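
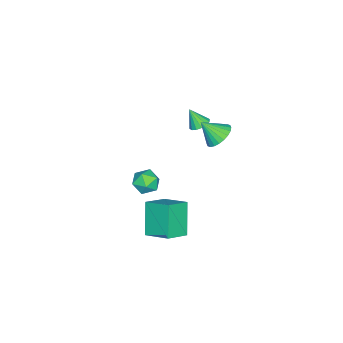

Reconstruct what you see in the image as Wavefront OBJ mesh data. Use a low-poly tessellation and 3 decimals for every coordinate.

v -1.345 -0.608 0.108
v -0.737 -0.066 0.466
v -1.095 -1.552 1.112
v -1.024 0.035 0.633
v -1.36 0.038 0.719
v -1.694 -0.057 0.713
v -1.975 -0.236 0.615
v -2.16 -0.472 0.439
v -2.221 -0.729 0.213
v -2.148 -0.967 -0.029
v -1.953 -1.151 -0.25
v -1.666 -1.252 -0.417
v -1.33 -1.255 -0.503
v -0.996 -1.16 -0.497
v -0.715 -0.981 -0.399
v -0.53 -0.745 -0.223
v -0.469 -0.488 0.003
v -0.542 -0.25 0.245
v 3.411 -1.652 -4.397
v 2.325 -2.118 -2.734
v 3.715 -0.213 -3.795
v 2.629 -0.679 -2.132
v 4.631 -2.181 -3.748
v 3.545 -2.647 -2.085
v 4.935 -0.742 -3.146
v 3.849 -1.208 -1.483
v -3.314 -2.566 -1.279
v -2.826 -2.219 -1.083
v -3.306 -3.174 -0.221
v -3.091 -2.054 -0.986
v -3.415 -2.027 -0.968
v -3.713 -2.144 -1.033
v -3.903 -2.374 -1.164
v -3.936 -2.655 -1.325
v -3.802 -2.913 -1.474
v -3.538 -3.077 -1.571
v -3.213 -3.104 -1.589
v -2.916 -2.987 -1.525
v -2.725 -2.757 -1.394
v -2.692 -2.476 -1.232
v 0.856 -3.219 -2.655
v 1.618 -3.511 -2.897
v 0.242 -4.169 -3.443
v 1.004 -4.461 -3.685
v 0.74 -4.573 -2.883
v 1.119 -3.987 -2.396
v 0.741 -3.693 -3.944
v 1.12 -3.107 -3.457
v 1.547 -3.805 -3.693
v 1.547 -4.348 -3.038
v 0.313 -3.332 -3.302
v 0.313 -3.875 -2.647
f 2 1 4
f 2 4 3
f 4 1 5
f 4 5 3
f 5 1 6
f 5 6 3
f 6 1 7
f 6 7 3
f 7 1 8
f 7 8 3
f 8 1 9
f 8 9 3
f 9 1 10
f 9 10 3
f 10 1 11
f 10 11 3
f 11 1 12
f 11 12 3
f 12 1 13
f 12 13 3
f 13 1 14
f 13 14 3
f 14 1 15
f 14 15 3
f 15 1 16
f 15 16 3
f 16 1 17
f 16 17 3
f 17 1 18
f 17 18 3
f 18 1 2
f 18 2 3
f 20 22 19
f 23 20 19
f 19 22 21
f 21 23 19
f 20 26 22
f 24 20 23
f 24 26 20
f 22 26 21
f 25 23 21
f 21 26 25
f 25 24 23
f 26 24 25
f 28 27 30
f 28 30 29
f 30 27 31
f 30 31 29
f 31 27 32
f 31 32 29
f 32 27 33
f 32 33 29
f 33 27 34
f 33 34 29
f 34 27 35
f 34 35 29
f 35 27 36
f 35 36 29
f 36 27 37
f 36 37 29
f 37 27 38
f 37 38 29
f 38 27 39
f 38 39 29
f 39 27 40
f 39 40 29
f 40 27 28
f 40 28 29
f 41 52 46
f 41 46 42
f 41 42 48
f 41 48 51
f 41 51 52
f 42 46 50
f 46 52 45
f 52 51 43
f 51 48 47
f 48 42 49
f 44 50 45
f 44 45 43
f 44 43 47
f 44 47 49
f 44 49 50
f 45 50 46
f 43 45 52
f 47 43 51
f 49 47 48
f 50 49 42



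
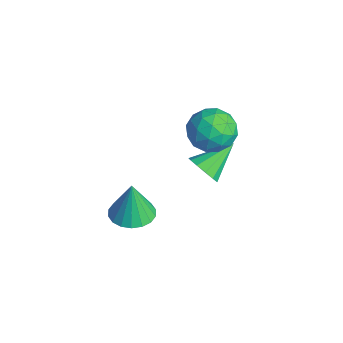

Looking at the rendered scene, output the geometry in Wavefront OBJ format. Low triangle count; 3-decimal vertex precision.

v -0.69 2.991 2.18
v -0.145 3.173 1.287
v -1.295 1.527 1.513
v -0.75 1.709 0.62
v -0.234 1.472 1.517
v 0.139 2.377 1.93
v -1.579 2.323 0.87
v -1.206 3.228 1.283
v -0.695 2.76 0.478
v 0.137 2.235 0.877
v -1.577 2.465 1.923
v -0.745 1.94 2.322
v -0.365 3.21 1.792
v -1.075 1.49 1.008
v -0.772 1.35 1.535
v -0.452 1.458 1.01
v -0.197 2.742 2.17
v 0.123 2.849 1.645
v 0.071 1.85 1.78
v -1.563 1.851 1.155
v -1.243 1.958 0.63
v -0.988 3.242 1.79
v -0.668 3.35 1.265
v -1.511 2.85 1.02
v -0.367 3.075 0.792
v -0.723 2.215 0.399
v -1.21 2.576 0.546
v -0.991 3.107 0.789
v 0.121 2.766 1.027
v -0.234 1.906 0.634
v 0.069 1.766 1.162
v 0.289 2.298 1.404
v -0.202 2.523 0.551
v -1.206 2.794 2.166
v -1.561 1.934 1.773
v -1.729 2.402 1.396
v -1.509 2.934 1.638
v -0.717 2.485 2.401
v -1.073 1.625 2.008
v -0.449 1.593 2.011
v -0.23 2.124 2.254
v -1.238 2.177 2.249
v 0.256 -1.397 -1.374
v 1.095 -1.772 -1.331
v 0.184 -1.363 0.314
v 1.175 -1.37 -1.336
v 1.072 -0.974 -1.348
v 0.808 -0.661 -1.365
v 0.435 -0.495 -1.385
v 0.026 -0.507 -1.402
v -0.337 -0.695 -1.413
v -0.583 -1.022 -1.417
v -0.663 -1.424 -1.413
v -0.561 -1.82 -1.4
v -0.297 -2.133 -1.383
v 0.077 -2.299 -1.364
v 0.486 -2.287 -1.346
v 0.849 -2.099 -1.335
v -2.139 2.668 -2.775
v -1.552 2.48 -2.25
v -2.461 4.152 -1.885
v -1.354 2.723 -2.582
v -1.405 2.948 -2.976
v -1.69 3.085 -3.306
v -2.117 3.089 -3.467
v -2.55 2.96 -3.409
v -2.854 2.738 -3.15
v -2.93 2.494 -2.772
v -2.755 2.306 -2.395
v -2.384 2.232 -2.139
v -1.936 2.298 -2.085
f 1 38 17
f 38 12 41
f 17 41 6
f 38 41 17
f 1 17 13
f 17 6 18
f 13 18 2
f 17 18 13
f 1 13 22
f 13 2 23
f 22 23 8
f 13 23 22
f 1 22 34
f 22 8 37
f 34 37 11
f 22 37 34
f 1 34 38
f 34 11 42
f 38 42 12
f 34 42 38
f 2 18 29
f 18 6 32
f 29 32 10
f 18 32 29
f 6 41 19
f 41 12 40
f 19 40 5
f 41 40 19
f 12 42 39
f 42 11 35
f 39 35 3
f 42 35 39
f 11 37 36
f 37 8 24
f 36 24 7
f 37 24 36
f 8 23 28
f 23 2 25
f 28 25 9
f 23 25 28
f 4 30 16
f 30 10 31
f 16 31 5
f 30 31 16
f 4 16 14
f 16 5 15
f 14 15 3
f 16 15 14
f 4 14 21
f 14 3 20
f 21 20 7
f 14 20 21
f 4 21 26
f 21 7 27
f 26 27 9
f 21 27 26
f 4 26 30
f 26 9 33
f 30 33 10
f 26 33 30
f 5 31 19
f 31 10 32
f 19 32 6
f 31 32 19
f 3 15 39
f 15 5 40
f 39 40 12
f 15 40 39
f 7 20 36
f 20 3 35
f 36 35 11
f 20 35 36
f 9 27 28
f 27 7 24
f 28 24 8
f 27 24 28
f 10 33 29
f 33 9 25
f 29 25 2
f 33 25 29
f 44 43 46
f 44 46 45
f 46 43 47
f 46 47 45
f 47 43 48
f 47 48 45
f 48 43 49
f 48 49 45
f 49 43 50
f 49 50 45
f 50 43 51
f 50 51 45
f 51 43 52
f 51 52 45
f 52 43 53
f 52 53 45
f 53 43 54
f 53 54 45
f 54 43 55
f 54 55 45
f 55 43 56
f 55 56 45
f 56 43 57
f 56 57 45
f 57 43 58
f 57 58 45
f 58 43 44
f 58 44 45
f 60 59 62
f 60 62 61
f 62 59 63
f 62 63 61
f 63 59 64
f 63 64 61
f 64 59 65
f 64 65 61
f 65 59 66
f 65 66 61
f 66 59 67
f 66 67 61
f 67 59 68
f 67 68 61
f 68 59 69
f 68 69 61
f 69 59 70
f 69 70 61
f 70 59 71
f 70 71 61
f 71 59 60
f 71 60 61



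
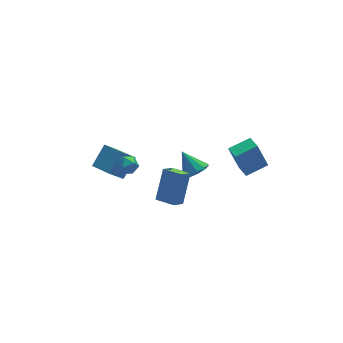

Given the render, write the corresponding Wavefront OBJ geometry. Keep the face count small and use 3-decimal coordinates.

v -4.065 -1.477 3.138
v -3.534 -1.047 3.171
v -3.386 -2.293 2.829
v -2.855 -1.863 2.862
v -3.173 -2.059 3.435
v -3.593 -1.555 3.626
v -3.327 -1.785 2.374
v -3.747 -1.281 2.565
v -3.078 -1.238 2.699
v -2.983 -1.407 3.355
v -3.937 -1.933 2.645
v -3.842 -2.102 3.301
v 1.386 0.705 -1.518
v 1.76 0.185 -0.959
v 0.894 1.595 -0.362
v 2.108 0.555 -1.095
v 2.18 0.982 -1.393
v 1.949 1.303 -1.738
v 1.503 1.396 -2
v 1.012 1.225 -2.077
v 0.665 0.855 -1.941
v 0.592 0.428 -1.644
v 0.823 0.107 -1.298
v 1.27 0.015 -1.036
v -1.448 -0.494 -1.962
v -0.678 0.365 -0.267
v -0.773 -0.117 -2.46
v -0.002 0.742 -0.765
v -0.758 -1.482 -1.775
v 0.013 -0.623 -0.08
v -0.082 -1.105 -2.273
v 0.688 -0.246 -0.578
v -4.306 -1.244 2.14
v -3.379 -0.615 3.108
v -4.803 0.158 1.705
v -3.876 0.787 2.672
v -3.524 -1.207 1.368
v -2.597 -0.578 2.335
v -4.021 0.195 0.932
v -3.094 0.824 1.9
v 2.986 -2.59 0.579
v 2.447 -2.314 2.21
v 2.98 -1.605 0.41
v 2.442 -1.328 2.042
v 4.298 -2.512 0.998
v 3.76 -2.235 2.63
v 4.293 -1.526 0.83
v 3.754 -1.25 2.461
f 1 12 6
f 1 6 2
f 1 2 8
f 1 8 11
f 1 11 12
f 2 6 10
f 6 12 5
f 12 11 3
f 11 8 7
f 8 2 9
f 4 10 5
f 4 5 3
f 4 3 7
f 4 7 9
f 4 9 10
f 5 10 6
f 3 5 12
f 7 3 11
f 9 7 8
f 10 9 2
f 14 13 16
f 14 16 15
f 16 13 17
f 16 17 15
f 17 13 18
f 17 18 15
f 18 13 19
f 18 19 15
f 19 13 20
f 19 20 15
f 20 13 21
f 20 21 15
f 21 13 22
f 21 22 15
f 22 13 23
f 22 23 15
f 23 13 24
f 23 24 15
f 24 13 14
f 24 14 15
f 26 28 25
f 29 26 25
f 25 28 27
f 27 29 25
f 26 32 28
f 30 26 29
f 30 32 26
f 28 32 27
f 31 29 27
f 27 32 31
f 31 30 29
f 32 30 31
f 34 36 33
f 37 34 33
f 33 36 35
f 35 37 33
f 34 40 36
f 38 34 37
f 38 40 34
f 36 40 35
f 39 37 35
f 35 40 39
f 39 38 37
f 40 38 39
f 42 44 41
f 45 42 41
f 41 44 43
f 43 45 41
f 42 48 44
f 46 42 45
f 46 48 42
f 44 48 43
f 47 45 43
f 43 48 47
f 47 46 45
f 48 46 47



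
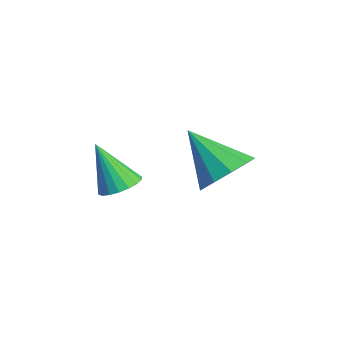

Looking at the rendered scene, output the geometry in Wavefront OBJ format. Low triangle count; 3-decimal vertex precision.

v -3.207 -0.091 2.4
v -2.664 -0.593 2.431
v -3.833 -0.669 4.02
v -2.529 -0.33 2.577
v -2.529 -0.019 2.687
v -2.663 0.277 2.741
v -2.905 0.5 2.727
v -3.207 0.606 2.649
v -3.509 0.574 2.521
v -3.751 0.41 2.369
v -3.885 0.147 2.223
v -3.886 -0.163 2.113
v -3.751 -0.459 2.059
v -3.51 -0.682 2.073
v -3.208 -0.788 2.151
v -2.906 -0.756 2.279
v -3.215 3.419 2.154
v -2.462 2.694 2.424
v -4.545 2.561 3.566
v -2.386 3.227 2.819
v -2.627 3.833 2.96
v -3.093 4.281 2.794
v -3.605 4.4 2.383
v -3.969 4.144 1.885
v -4.045 3.611 1.49
v -3.804 3.005 1.349
v -3.338 2.557 1.515
v -2.825 2.438 1.926
f 2 1 4
f 2 4 3
f 4 1 5
f 4 5 3
f 5 1 6
f 5 6 3
f 6 1 7
f 6 7 3
f 7 1 8
f 7 8 3
f 8 1 9
f 8 9 3
f 9 1 10
f 9 10 3
f 10 1 11
f 10 11 3
f 11 1 12
f 11 12 3
f 12 1 13
f 12 13 3
f 13 1 14
f 13 14 3
f 14 1 15
f 14 15 3
f 15 1 16
f 15 16 3
f 16 1 2
f 16 2 3
f 18 17 20
f 18 20 19
f 20 17 21
f 20 21 19
f 21 17 22
f 21 22 19
f 22 17 23
f 22 23 19
f 23 17 24
f 23 24 19
f 24 17 25
f 24 25 19
f 25 17 26
f 25 26 19
f 26 17 27
f 26 27 19
f 27 17 28
f 27 28 19
f 28 17 18
f 28 18 19



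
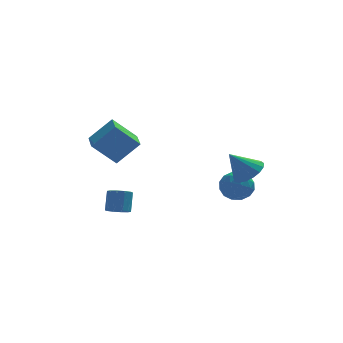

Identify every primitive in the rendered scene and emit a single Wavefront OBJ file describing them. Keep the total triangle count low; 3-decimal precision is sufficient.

v 3.399 0.612 0.234
v 4.055 0.142 0.735
v 2.381 0.588 1.546
v 4.149 0.579 0.816
v 4.071 1.024 0.764
v 3.84 1.375 0.591
v 3.507 1.551 0.335
v 3.149 1.511 0.057
v 2.849 1.266 -0.18
v 2.675 0.871 -0.323
v 2.666 0.417 -0.338
v 2.826 0.007 -0.222
v 3.116 -0.264 -0.001
v 3.472 -0.334 0.274
v 3.811 -0.188 0.539
v 3.095 2.766 -2.34
v 3.81 2.855 -1.663
v 2.33 1.725 -1.397
v 3.045 1.814 -0.72
v 2.435 2.571 -0.896
v 2.908 3.214 -1.479
v 3.232 1.366 -1.581
v 3.705 2.009 -2.164
v 3.895 1.989 -1.194
v 3.402 2.734 -0.771
v 2.738 1.846 -2.289
v 2.245 2.591 -1.866
v 3.519 2.902 -2.085
v 2.621 1.678 -0.975
v 2.262 2.123 -1.079
v 2.683 2.175 -0.681
v 2.989 3.113 -1.976
v 3.409 3.165 -1.579
v 2.602 2.999 -1.128
v 2.731 1.415 -1.481
v 3.151 1.467 -1.084
v 3.457 2.405 -2.379
v 3.878 2.457 -1.981
v 3.538 1.581 -1.932
v 3.989 2.445 -1.411
v 3.54 1.833 -0.856
v 3.65 1.57 -1.362
v 3.928 1.948 -1.705
v 3.7 2.883 -1.162
v 3.251 2.271 -0.608
v 2.892 2.716 -0.711
v 3.17 3.094 -1.054
v 3.75 2.374 -0.887
v 2.889 2.309 -2.452
v 2.44 1.697 -1.898
v 2.97 1.486 -2.006
v 3.248 1.864 -2.349
v 2.6 2.747 -2.204
v 2.151 2.135 -1.649
v 2.212 2.632 -1.355
v 2.49 3.01 -1.698
v 2.39 2.206 -2.173
v -3.183 0.673 -2.186
v -2.661 0.31 -2.05
v -2.495 0.945 -0.998
v -3.017 1.307 -1.134
v -2.539 0.629 -2.262
v -2.373 1.264 -1.209
v -2.663 0.965 -2.444
v -2.497 1.599 -1.392
v -2.986 1.189 -2.529
v -2.819 1.823 -1.476
v -3.384 1.216 -2.482
v -3.217 1.85 -1.43
v -3.705 1.035 -2.322
v -3.539 1.67 -1.27
v -3.827 0.716 -2.111
v -3.661 1.351 -1.058
v -3.703 0.381 -1.928
v -3.537 1.015 -0.876
v -3.381 0.157 -1.844
v -3.214 0.791 -0.791
v -2.983 0.13 -1.89
v -2.816 0.764 -0.838
v -4.322 2.698 1.541
v -3.09 2.81 2.78
v -4.334 4.303 1.41
v -3.103 4.414 2.648
v -3.057 2.606 0.292
v -1.826 2.717 1.53
v -3.07 4.21 0.16
v -1.838 4.322 1.399
f 2 1 4
f 2 4 3
f 4 1 5
f 4 5 3
f 5 1 6
f 5 6 3
f 6 1 7
f 6 7 3
f 7 1 8
f 7 8 3
f 8 1 9
f 8 9 3
f 9 1 10
f 9 10 3
f 10 1 11
f 10 11 3
f 11 1 12
f 11 12 3
f 12 1 13
f 12 13 3
f 13 1 14
f 13 14 3
f 14 1 15
f 14 15 3
f 15 1 2
f 15 2 3
f 16 53 32
f 53 27 56
f 32 56 21
f 53 56 32
f 16 32 28
f 32 21 33
f 28 33 17
f 32 33 28
f 16 28 37
f 28 17 38
f 37 38 23
f 28 38 37
f 16 37 49
f 37 23 52
f 49 52 26
f 37 52 49
f 16 49 53
f 49 26 57
f 53 57 27
f 49 57 53
f 17 33 44
f 33 21 47
f 44 47 25
f 33 47 44
f 21 56 34
f 56 27 55
f 34 55 20
f 56 55 34
f 27 57 54
f 57 26 50
f 54 50 18
f 57 50 54
f 26 52 51
f 52 23 39
f 51 39 22
f 52 39 51
f 23 38 43
f 38 17 40
f 43 40 24
f 38 40 43
f 19 45 31
f 45 25 46
f 31 46 20
f 45 46 31
f 19 31 29
f 31 20 30
f 29 30 18
f 31 30 29
f 19 29 36
f 29 18 35
f 36 35 22
f 29 35 36
f 19 36 41
f 36 22 42
f 41 42 24
f 36 42 41
f 19 41 45
f 41 24 48
f 45 48 25
f 41 48 45
f 20 46 34
f 46 25 47
f 34 47 21
f 46 47 34
f 18 30 54
f 30 20 55
f 54 55 27
f 30 55 54
f 22 35 51
f 35 18 50
f 51 50 26
f 35 50 51
f 24 42 43
f 42 22 39
f 43 39 23
f 42 39 43
f 25 48 44
f 48 24 40
f 44 40 17
f 48 40 44
f 59 58 62
f 59 62 60
f 60 62 63
f 60 63 61
f 62 58 64
f 62 64 63
f 63 64 65
f 63 65 61
f 64 58 66
f 64 66 65
f 65 66 67
f 65 67 61
f 66 58 68
f 66 68 67
f 67 68 69
f 67 69 61
f 68 58 70
f 68 70 69
f 69 70 71
f 69 71 61
f 70 58 72
f 70 72 71
f 71 72 73
f 71 73 61
f 72 58 74
f 72 74 73
f 73 74 75
f 73 75 61
f 74 58 76
f 74 76 75
f 75 76 77
f 75 77 61
f 76 58 78
f 76 78 77
f 77 78 79
f 77 79 61
f 78 58 59
f 78 59 79
f 79 59 60
f 79 60 61
f 81 83 80
f 84 81 80
f 80 83 82
f 82 84 80
f 81 87 83
f 85 81 84
f 85 87 81
f 83 87 82
f 86 84 82
f 82 87 86
f 86 85 84
f 87 85 86



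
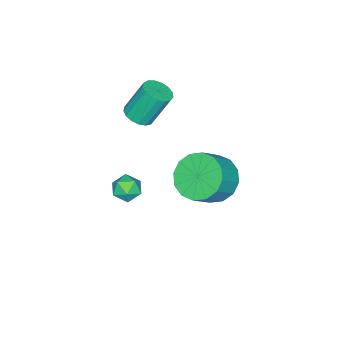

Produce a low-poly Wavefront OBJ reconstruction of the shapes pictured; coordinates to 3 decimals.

v 1.773 1.916 1.73
v 2.472 2.172 1.017
v 3.385 2.021 1.858
v 2.687 1.764 2.57
v 2.335 2.633 1.249
v 3.248 2.481 2.089
v 2.048 2.901 1.609
v 2.961 2.75 2.449
v 1.687 2.905 2.002
v 2.6 2.754 2.842
v 1.35 2.645 2.321
v 2.263 2.493 3.162
v 1.126 2.188 2.483
v 2.039 2.037 3.323
v 1.075 1.659 2.442
v 1.988 1.508 3.283
v 1.212 1.199 2.211
v 2.125 1.047 3.051
v 1.499 0.93 1.851
v 2.412 0.779 2.691
v 1.86 0.926 1.458
v 2.773 0.775 2.298
v 2.197 1.187 1.138
v 3.11 1.035 1.979
v 2.421 1.643 0.977
v 3.334 1.492 1.817
v 1.33 -1.645 -1.576
v 1.754 -1.989 -1.969
v 1.026 -2.571 -1.091
v 1.45 -2.915 -1.484
v 1.691 -2.502 -1.01
v 1.878 -1.93 -1.31
v 0.902 -2.63 -1.75
v 1.089 -2.058 -2.05
v 1.489 -2.599 -2.076
v 1.977 -2.519 -1.619
v 0.803 -2.041 -1.441
v 1.291 -1.961 -0.984
v -0.293 -2.823 1.488
v 0.078 -3.275 1.794
v -0.375 -2.669 3.238
v -0.747 -2.217 2.932
v 0.274 -3.03 1.753
v -0.179 -2.425 3.197
v 0.34 -2.739 1.652
v -0.113 -2.133 3.096
v 0.261 -2.466 1.513
v -0.192 -1.861 2.957
v 0.055 -2.275 1.368
v -0.398 -1.67 2.812
v -0.231 -2.21 1.251
v -0.684 -1.605 2.695
v -0.531 -2.285 1.188
v -0.984 -1.68 2.632
v -0.777 -2.483 1.194
v -1.23 -1.878 2.638
v -0.912 -2.759 1.267
v -1.365 -2.154 2.711
v -0.906 -3.05 1.391
v -1.359 -2.444 2.835
v -0.759 -3.288 1.537
v -1.212 -2.683 2.981
v -0.505 -3.42 1.672
v -0.959 -2.815 3.116
v -0.204 -3.415 1.765
v -0.657 -2.81 3.209
f 2 1 5
f 2 5 3
f 3 5 6
f 3 6 4
f 5 1 7
f 5 7 6
f 6 7 8
f 6 8 4
f 7 1 9
f 7 9 8
f 8 9 10
f 8 10 4
f 9 1 11
f 9 11 10
f 10 11 12
f 10 12 4
f 11 1 13
f 11 13 12
f 12 13 14
f 12 14 4
f 13 1 15
f 13 15 14
f 14 15 16
f 14 16 4
f 15 1 17
f 15 17 16
f 16 17 18
f 16 18 4
f 17 1 19
f 17 19 18
f 18 19 20
f 18 20 4
f 19 1 21
f 19 21 20
f 20 21 22
f 20 22 4
f 21 1 23
f 21 23 22
f 22 23 24
f 22 24 4
f 23 1 25
f 23 25 24
f 24 25 26
f 24 26 4
f 25 1 2
f 25 2 26
f 26 2 3
f 26 3 4
f 27 38 32
f 27 32 28
f 27 28 34
f 27 34 37
f 27 37 38
f 28 32 36
f 32 38 31
f 38 37 29
f 37 34 33
f 34 28 35
f 30 36 31
f 30 31 29
f 30 29 33
f 30 33 35
f 30 35 36
f 31 36 32
f 29 31 38
f 33 29 37
f 35 33 34
f 36 35 28
f 40 39 43
f 40 43 41
f 41 43 44
f 41 44 42
f 43 39 45
f 43 45 44
f 44 45 46
f 44 46 42
f 45 39 47
f 45 47 46
f 46 47 48
f 46 48 42
f 47 39 49
f 47 49 48
f 48 49 50
f 48 50 42
f 49 39 51
f 49 51 50
f 50 51 52
f 50 52 42
f 51 39 53
f 51 53 52
f 52 53 54
f 52 54 42
f 53 39 55
f 53 55 54
f 54 55 56
f 54 56 42
f 55 39 57
f 55 57 56
f 56 57 58
f 56 58 42
f 57 39 59
f 57 59 58
f 58 59 60
f 58 60 42
f 59 39 61
f 59 61 60
f 60 61 62
f 60 62 42
f 61 39 63
f 61 63 62
f 62 63 64
f 62 64 42
f 63 39 65
f 63 65 64
f 64 65 66
f 64 66 42
f 65 39 40
f 65 40 66
f 66 40 41
f 66 41 42



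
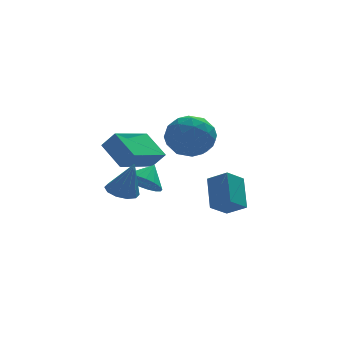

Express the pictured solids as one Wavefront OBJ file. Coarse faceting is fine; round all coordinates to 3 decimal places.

v -1.373 -0.867 -1.968
v -0.725 -0.982 -2.178
v -0.947 -1.193 -0.472
v -0.76 -0.569 -2.078
v -1.029 -0.269 -1.936
v -1.429 -0.198 -1.807
v -1.808 -0.382 -1.739
v -2.02 -0.752 -1.759
v -1.985 -1.165 -1.859
v -1.717 -1.464 -2.001
v -1.317 -1.535 -2.13
v -0.938 -1.351 -2.198
v 0.933 -0.003 -0.317
v 1.875 0.351 0.053
v 0.885 -1.191 0.947
v 1.827 -0.837 1.317
v 0.951 -0.224 1.404
v 0.981 0.511 0.623
v 1.779 -1.351 0.377
v 1.809 -0.616 -0.404
v 2.398 -0.481 0.482
v 1.887 0.215 1.117
v 0.873 -1.055 -0.117
v 0.362 -0.359 0.518
v 1.409 0.278 -0.243
v 1.351 -1.118 1.243
v 0.837 -0.758 1.294
v 1.391 -0.55 1.512
v 0.883 0.372 0.092
v 1.437 0.58 0.31
v 0.894 0.242 1.104
v 1.323 -1.42 0.69
v 1.877 -1.212 0.908
v 1.369 -0.29 -0.512
v 1.923 -0.082 -0.294
v 1.866 -1.082 -0.104
v 2.27 -0.003 0.226
v 2.241 -0.701 0.969
v 2.213 -1.003 0.417
v 2.23 -0.571 -0.042
v 1.969 0.407 0.6
v 1.94 -0.292 1.343
v 1.426 0.069 1.394
v 1.443 0.5 0.935
v 2.276 -0.083 0.852
v 0.82 -0.548 -0.343
v 0.791 -1.247 0.4
v 1.317 -1.34 0.065
v 1.334 -0.909 -0.394
v 0.519 -0.139 0.031
v 0.49 -0.837 0.774
v 0.53 -0.269 1.042
v 0.547 0.163 0.583
v 0.484 -0.757 0.148
v 2.817 2.176 -4.48
v 3.498 1.582 -3.964
v 2.994 3.37 -3.341
v 3.675 2.777 -2.825
v 3.625 2.603 -5.055
v 4.306 2.01 -4.539
v 3.802 3.798 -3.916
v 4.483 3.204 -3.4
v -0.367 0.131 -2.022
v 0.172 -0.513 -2.024
v 0.207 0.609 -1.298
v 0.312 -0.286 -2.286
v 0.318 0.023 -2.495
v 0.188 0.354 -2.611
v -0.052 0.641 -2.61
v -0.354 0.827 -2.492
v -0.659 0.875 -2.281
v -0.906 0.775 -2.019
v -1.047 0.548 -1.757
v -1.053 0.238 -1.548
v -0.923 -0.092 -1.432
v -0.683 -0.379 -1.433
v -0.38 -0.565 -1.551
v -0.075 -0.613 -1.762
v -0.877 1.956 -1.814
v -1.421 3.02 -0.974
v 0.668 3.183 -2.369
v 0.125 4.247 -1.529
v -0.385 1.653 -1.111
v -0.928 2.717 -0.271
v 1.161 2.88 -1.666
v 0.617 3.944 -0.826
f 2 1 4
f 2 4 3
f 4 1 5
f 4 5 3
f 5 1 6
f 5 6 3
f 6 1 7
f 6 7 3
f 7 1 8
f 7 8 3
f 8 1 9
f 8 9 3
f 9 1 10
f 9 10 3
f 10 1 11
f 10 11 3
f 11 1 12
f 11 12 3
f 12 1 2
f 12 2 3
f 13 50 29
f 50 24 53
f 29 53 18
f 50 53 29
f 13 29 25
f 29 18 30
f 25 30 14
f 29 30 25
f 13 25 34
f 25 14 35
f 34 35 20
f 25 35 34
f 13 34 46
f 34 20 49
f 46 49 23
f 34 49 46
f 13 46 50
f 46 23 54
f 50 54 24
f 46 54 50
f 14 30 41
f 30 18 44
f 41 44 22
f 30 44 41
f 18 53 31
f 53 24 52
f 31 52 17
f 53 52 31
f 24 54 51
f 54 23 47
f 51 47 15
f 54 47 51
f 23 49 48
f 49 20 36
f 48 36 19
f 49 36 48
f 20 35 40
f 35 14 37
f 40 37 21
f 35 37 40
f 16 42 28
f 42 22 43
f 28 43 17
f 42 43 28
f 16 28 26
f 28 17 27
f 26 27 15
f 28 27 26
f 16 26 33
f 26 15 32
f 33 32 19
f 26 32 33
f 16 33 38
f 33 19 39
f 38 39 21
f 33 39 38
f 16 38 42
f 38 21 45
f 42 45 22
f 38 45 42
f 17 43 31
f 43 22 44
f 31 44 18
f 43 44 31
f 15 27 51
f 27 17 52
f 51 52 24
f 27 52 51
f 19 32 48
f 32 15 47
f 48 47 23
f 32 47 48
f 21 39 40
f 39 19 36
f 40 36 20
f 39 36 40
f 22 45 41
f 45 21 37
f 41 37 14
f 45 37 41
f 56 58 55
f 59 56 55
f 55 58 57
f 57 59 55
f 56 62 58
f 60 56 59
f 60 62 56
f 58 62 57
f 61 59 57
f 57 62 61
f 61 60 59
f 62 60 61
f 64 63 66
f 64 66 65
f 66 63 67
f 66 67 65
f 67 63 68
f 67 68 65
f 68 63 69
f 68 69 65
f 69 63 70
f 69 70 65
f 70 63 71
f 70 71 65
f 71 63 72
f 71 72 65
f 72 63 73
f 72 73 65
f 73 63 74
f 73 74 65
f 74 63 75
f 74 75 65
f 75 63 76
f 75 76 65
f 76 63 77
f 76 77 65
f 77 63 78
f 77 78 65
f 78 63 64
f 78 64 65
f 80 82 79
f 83 80 79
f 79 82 81
f 81 83 79
f 80 86 82
f 84 80 83
f 84 86 80
f 82 86 81
f 85 83 81
f 81 86 85
f 85 84 83
f 86 84 85



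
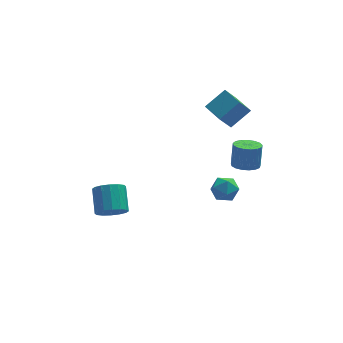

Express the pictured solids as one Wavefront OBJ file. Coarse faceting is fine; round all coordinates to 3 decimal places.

v 3.789 -2.216 2.373
v 4.593 -1.914 2.186
v 4.776 -1.461 3.699
v 3.971 -1.764 3.887
v 4.342 -1.582 2.117
v 4.525 -1.13 3.63
v 3.965 -1.396 2.107
v 4.147 -0.944 3.62
v 3.546 -1.398 2.158
v 3.729 -0.946 3.671
v 3.184 -1.588 2.258
v 3.367 -1.135 3.771
v 2.96 -1.921 2.385
v 3.142 -1.468 3.898
v 2.926 -2.322 2.509
v 3.108 -1.869 4.022
v 3.089 -2.699 2.602
v 3.272 -2.246 4.115
v 3.413 -2.965 2.643
v 3.596 -2.512 4.156
v 3.823 -3.06 2.622
v 4.005 -2.607 4.135
v 4.225 -2.961 2.544
v 4.408 -2.509 4.057
v 4.527 -2.692 2.427
v 4.71 -2.24 3.94
v 4.66 -2.314 2.297
v 4.843 -1.861 3.811
v -3.921 0.454 -3.44
v -3.421 -0.092 -2.709
v -3.379 1.42 -1.609
v -3.879 1.966 -2.34
v -3.032 0.12 -3.015
v -2.99 1.632 -1.916
v -2.882 0.422 -3.435
v -2.839 1.933 -2.336
v -3.01 0.732 -3.857
v -2.967 2.243 -2.757
v -3.382 0.967 -4.166
v -3.339 2.479 -3.066
v -3.899 1.065 -4.281
v -3.856 2.577 -3.181
v -4.421 1 -4.171
v -4.379 2.512 -3.071
v -4.81 0.788 -3.864
v -4.768 2.3 -2.765
v -4.961 0.487 -3.444
v -4.918 1.998 -2.345
v -4.833 0.177 -3.023
v -4.79 1.688 -1.923
v -4.461 -0.059 -2.714
v -4.418 1.453 -1.614
v -3.944 -0.157 -2.599
v -3.901 1.355 -1.499
v 2.777 1.34 -1.744
v 3.759 1.249 -1.897
v 2.501 0.151 -2.803
v 3.483 0.06 -2.956
v 3.087 -0.21 -2.08
v 3.258 0.525 -1.425
v 3.002 0.875 -3.275
v 3.173 1.61 -2.62
v 3.899 0.961 -2.843
v 3.951 0.291 -2.105
v 2.309 1.109 -2.595
v 2.361 0.439 -1.857
v 3.105 2.666 2.761
v 4.433 3.159 3.806
v 2.448 4.117 2.913
v 3.776 4.61 3.957
v 3.924 3.17 1.483
v 5.252 3.663 2.527
v 3.267 4.621 1.634
v 4.595 5.114 2.679
f 2 1 5
f 2 5 3
f 3 5 6
f 3 6 4
f 5 1 7
f 5 7 6
f 6 7 8
f 6 8 4
f 7 1 9
f 7 9 8
f 8 9 10
f 8 10 4
f 9 1 11
f 9 11 10
f 10 11 12
f 10 12 4
f 11 1 13
f 11 13 12
f 12 13 14
f 12 14 4
f 13 1 15
f 13 15 14
f 14 15 16
f 14 16 4
f 15 1 17
f 15 17 16
f 16 17 18
f 16 18 4
f 17 1 19
f 17 19 18
f 18 19 20
f 18 20 4
f 19 1 21
f 19 21 20
f 20 21 22
f 20 22 4
f 21 1 23
f 21 23 22
f 22 23 24
f 22 24 4
f 23 1 25
f 23 25 24
f 24 25 26
f 24 26 4
f 25 1 27
f 25 27 26
f 26 27 28
f 26 28 4
f 27 1 2
f 27 2 28
f 28 2 3
f 28 3 4
f 30 29 33
f 30 33 31
f 31 33 34
f 31 34 32
f 33 29 35
f 33 35 34
f 34 35 36
f 34 36 32
f 35 29 37
f 35 37 36
f 36 37 38
f 36 38 32
f 37 29 39
f 37 39 38
f 38 39 40
f 38 40 32
f 39 29 41
f 39 41 40
f 40 41 42
f 40 42 32
f 41 29 43
f 41 43 42
f 42 43 44
f 42 44 32
f 43 29 45
f 43 45 44
f 44 45 46
f 44 46 32
f 45 29 47
f 45 47 46
f 46 47 48
f 46 48 32
f 47 29 49
f 47 49 48
f 48 49 50
f 48 50 32
f 49 29 51
f 49 51 50
f 50 51 52
f 50 52 32
f 51 29 53
f 51 53 52
f 52 53 54
f 52 54 32
f 53 29 30
f 53 30 54
f 54 30 31
f 54 31 32
f 55 66 60
f 55 60 56
f 55 56 62
f 55 62 65
f 55 65 66
f 56 60 64
f 60 66 59
f 66 65 57
f 65 62 61
f 62 56 63
f 58 64 59
f 58 59 57
f 58 57 61
f 58 61 63
f 58 63 64
f 59 64 60
f 57 59 66
f 61 57 65
f 63 61 62
f 64 63 56
f 68 70 67
f 71 68 67
f 67 70 69
f 69 71 67
f 68 74 70
f 72 68 71
f 72 74 68
f 70 74 69
f 73 71 69
f 69 74 73
f 73 72 71
f 74 72 73



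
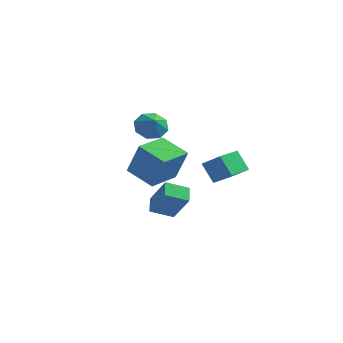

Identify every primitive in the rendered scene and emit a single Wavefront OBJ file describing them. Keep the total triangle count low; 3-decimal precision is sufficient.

v 0.889 1.425 -2.045
v 1.953 1.244 -1.218
v 1.439 3.116 -2.384
v 2.503 2.935 -1.556
v 1.677 0.945 -3.164
v 2.741 0.764 -2.336
v 2.227 2.636 -3.502
v 3.291 2.455 -2.675
v -3.087 0.42 -2.635
v -2.355 0.324 -0.594
v -2.313 2.384 -2.821
v -1.581 2.289 -0.78
v -1.439 -0.289 -3.26
v -0.707 -0.384 -1.219
v -0.665 1.676 -3.446
v 0.067 1.58 -1.405
v -2.711 3.786 -0.74
v -2.025 4.51 -0.525
v -2.309 3.174 0.04
v -2.686 4.595 -0.119
v -3.361 4.206 -0.076
v -3.656 3.571 -0.422
v -3.397 3.063 -0.955
v -2.736 2.978 -1.362
v -2.06 3.366 -1.404
v -1.766 4.001 -1.058
v -0.44 -4.057 -2.979
v -0.694 -3.106 -2.586
v 0.719 -3.521 -3.528
v 0.465 -2.57 -3.134
v 0.515 -4.47 -1.366
v 0.261 -3.519 -0.972
v 1.674 -3.934 -1.914
v 1.42 -2.983 -1.521
f 2 4 1
f 5 2 1
f 1 4 3
f 3 5 1
f 2 8 4
f 6 2 5
f 6 8 2
f 4 8 3
f 7 5 3
f 3 8 7
f 7 6 5
f 8 6 7
f 10 12 9
f 13 10 9
f 9 12 11
f 11 13 9
f 10 16 12
f 14 10 13
f 14 16 10
f 12 16 11
f 15 13 11
f 11 16 15
f 15 14 13
f 16 14 15
f 18 17 20
f 18 20 19
f 20 17 21
f 20 21 19
f 21 17 22
f 21 22 19
f 22 17 23
f 22 23 19
f 23 17 24
f 23 24 19
f 24 17 25
f 24 25 19
f 25 17 26
f 25 26 19
f 26 17 18
f 26 18 19
f 28 30 27
f 31 28 27
f 27 30 29
f 29 31 27
f 28 34 30
f 32 28 31
f 32 34 28
f 30 34 29
f 33 31 29
f 29 34 33
f 33 32 31
f 34 32 33



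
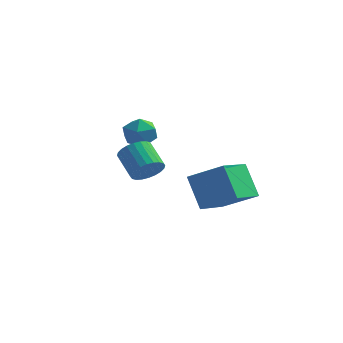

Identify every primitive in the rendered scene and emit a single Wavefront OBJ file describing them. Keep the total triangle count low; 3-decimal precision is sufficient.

v -0.557 -3.155 2.463
v -0.054 -2.533 2.434
v -0.961 -1.763 3.227
v -1.463 -2.385 3.257
v -0.231 -2.481 2.181
v -1.137 -1.711 2.975
v -0.457 -2.532 1.972
v -1.363 -1.761 2.766
v -0.698 -2.677 1.838
v -1.604 -1.907 2.631
v -0.918 -2.895 1.798
v -1.824 -2.125 2.592
v -1.083 -3.153 1.86
v -1.989 -2.382 2.654
v -1.167 -3.411 2.014
v -2.074 -2.64 2.808
v -1.159 -3.63 2.236
v -2.066 -2.86 3.03
v -1.059 -3.777 2.493
v -1.966 -3.007 3.286
v -0.883 -3.829 2.745
v -1.789 -3.059 3.539
v -0.657 -3.779 2.954
v -1.563 -3.008 3.748
v -0.416 -3.633 3.089
v -1.322 -2.863 3.882
v -0.196 -3.415 3.128
v -1.102 -2.645 3.922
v -0.031 -3.158 3.066
v -0.937 -2.387 3.86
v 0.054 -2.9 2.912
v -0.853 -2.129 3.706
v 0.046 -2.68 2.69
v -0.861 -1.91 3.484
v 1.143 -1.307 -0.385
v 0.284 -0.6 1.131
v 1.542 0.565 -1.031
v 0.683 1.272 0.484
v 2.817 -1.332 0.576
v 1.958 -0.625 2.091
v 3.216 0.54 -0.071
v 2.357 1.247 1.445
v -3.776 3.256 2.385
v -3.354 3.519 1.592
v -3.026 1.941 2.348
v -2.604 2.204 1.555
v -2.396 2.633 2.36
v -2.859 3.446 2.383
v -3.521 2.014 1.557
v -3.984 2.827 1.58
v -3.196 2.751 1.08
v -2.501 3.133 1.577
v -3.879 2.327 2.363
v -3.184 2.709 2.86
f 2 1 5
f 2 5 3
f 3 5 6
f 3 6 4
f 5 1 7
f 5 7 6
f 6 7 8
f 6 8 4
f 7 1 9
f 7 9 8
f 8 9 10
f 8 10 4
f 9 1 11
f 9 11 10
f 10 11 12
f 10 12 4
f 11 1 13
f 11 13 12
f 12 13 14
f 12 14 4
f 13 1 15
f 13 15 14
f 14 15 16
f 14 16 4
f 15 1 17
f 15 17 16
f 16 17 18
f 16 18 4
f 17 1 19
f 17 19 18
f 18 19 20
f 18 20 4
f 19 1 21
f 19 21 20
f 20 21 22
f 20 22 4
f 21 1 23
f 21 23 22
f 22 23 24
f 22 24 4
f 23 1 25
f 23 25 24
f 24 25 26
f 24 26 4
f 25 1 27
f 25 27 26
f 26 27 28
f 26 28 4
f 27 1 29
f 27 29 28
f 28 29 30
f 28 30 4
f 29 1 31
f 29 31 30
f 30 31 32
f 30 32 4
f 31 1 33
f 31 33 32
f 32 33 34
f 32 34 4
f 33 1 2
f 33 2 34
f 34 2 3
f 34 3 4
f 36 38 35
f 39 36 35
f 35 38 37
f 37 39 35
f 36 42 38
f 40 36 39
f 40 42 36
f 38 42 37
f 41 39 37
f 37 42 41
f 41 40 39
f 42 40 41
f 43 54 48
f 43 48 44
f 43 44 50
f 43 50 53
f 43 53 54
f 44 48 52
f 48 54 47
f 54 53 45
f 53 50 49
f 50 44 51
f 46 52 47
f 46 47 45
f 46 45 49
f 46 49 51
f 46 51 52
f 47 52 48
f 45 47 54
f 49 45 53
f 51 49 50
f 52 51 44



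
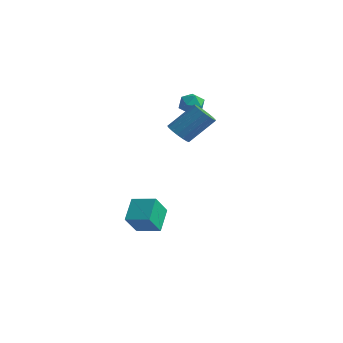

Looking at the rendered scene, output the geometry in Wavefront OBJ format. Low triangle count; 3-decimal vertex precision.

v 0.777 -0.311 2.36
v 1.426 -0.135 1.841
v 2.312 1.146 3.38
v 1.663 0.971 3.9
v 1.153 0.155 1.757
v 2.039 1.436 3.296
v 0.794 0.338 1.811
v 1.68 1.619 3.35
v 0.431 0.372 1.991
v 1.317 1.654 3.53
v 0.147 0.251 2.256
v 1.033 1.532 3.795
v 0.008 0 2.545
v 0.894 1.281 4.084
v 0.044 -0.321 2.791
v 0.93 0.96 4.33
v 0.249 -0.64 2.939
v 1.135 0.641 4.478
v 0.574 -0.884 2.954
v 1.461 0.397 4.494
v 0.946 -0.996 2.833
v 1.833 0.285 4.373
v 1.279 -0.951 2.604
v 2.166 0.33 4.144
v 1.497 -0.76 2.319
v 2.384 0.522 3.859
v 1.55 -0.465 2.044
v 2.437 0.816 3.583
v -0.587 2.784 3.559
v 0.123 2.684 4.018
v -0.743 1.416 3.502
v -0.033 1.316 3.961
v -0.73 1.646 4.322
v -0.634 2.491 4.357
v 0.014 1.609 3.163
v 0.11 2.454 3.198
v 0.495 1.958 3.773
v 0.035 1.98 4.49
v -0.655 2.12 3.03
v -1.115 2.142 3.747
v -0.406 -3.503 -3.74
v -1.03 -2.272 -2.713
v -0.502 -2.457 -5.052
v -1.126 -1.226 -4.025
v 1.026 -3.014 -3.455
v 0.402 -1.783 -2.428
v 0.93 -1.968 -4.767
v 0.306 -0.737 -3.74
f 2 1 5
f 2 5 3
f 3 5 6
f 3 6 4
f 5 1 7
f 5 7 6
f 6 7 8
f 6 8 4
f 7 1 9
f 7 9 8
f 8 9 10
f 8 10 4
f 9 1 11
f 9 11 10
f 10 11 12
f 10 12 4
f 11 1 13
f 11 13 12
f 12 13 14
f 12 14 4
f 13 1 15
f 13 15 14
f 14 15 16
f 14 16 4
f 15 1 17
f 15 17 16
f 16 17 18
f 16 18 4
f 17 1 19
f 17 19 18
f 18 19 20
f 18 20 4
f 19 1 21
f 19 21 20
f 20 21 22
f 20 22 4
f 21 1 23
f 21 23 22
f 22 23 24
f 22 24 4
f 23 1 25
f 23 25 24
f 24 25 26
f 24 26 4
f 25 1 27
f 25 27 26
f 26 27 28
f 26 28 4
f 27 1 2
f 27 2 28
f 28 2 3
f 28 3 4
f 29 40 34
f 29 34 30
f 29 30 36
f 29 36 39
f 29 39 40
f 30 34 38
f 34 40 33
f 40 39 31
f 39 36 35
f 36 30 37
f 32 38 33
f 32 33 31
f 32 31 35
f 32 35 37
f 32 37 38
f 33 38 34
f 31 33 40
f 35 31 39
f 37 35 36
f 38 37 30
f 42 44 41
f 45 42 41
f 41 44 43
f 43 45 41
f 42 48 44
f 46 42 45
f 46 48 42
f 44 48 43
f 47 45 43
f 43 48 47
f 47 46 45
f 48 46 47



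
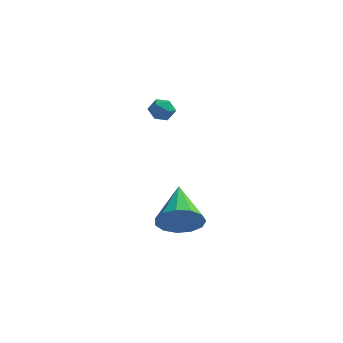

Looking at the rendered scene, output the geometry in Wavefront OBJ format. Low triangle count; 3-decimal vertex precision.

v 3.145 -4.908 -0.728
v 3.523 -4.487 -1.576
v 2.795 -3.032 0.048
v 2.959 -4.554 -1.667
v 2.455 -4.734 -1.459
v 2.169 -4.969 -1.019
v 2.193 -5.185 -0.487
v 2.519 -5.313 -0.031
v 3.044 -5.312 0.203
v 3.6 -5.183 0.142
v 4.012 -4.967 -0.196
v 4.149 -4.732 -0.702
v 3.966 -4.553 -1.217
v 1.175 1.233 2.485
v 1.658 1.477 2.161
v 1.262 0.363 1.959
v 1.745 0.607 1.635
v 1.813 0.472 2.247
v 1.759 1.01 2.572
v 1.161 0.83 1.548
v 1.107 1.368 1.873
v 1.649 1.228 1.581
v 2.052 1.007 2.013
v 0.868 0.833 2.107
v 1.271 0.612 2.539
f 2 1 4
f 2 4 3
f 4 1 5
f 4 5 3
f 5 1 6
f 5 6 3
f 6 1 7
f 6 7 3
f 7 1 8
f 7 8 3
f 8 1 9
f 8 9 3
f 9 1 10
f 9 10 3
f 10 1 11
f 10 11 3
f 11 1 12
f 11 12 3
f 12 1 13
f 12 13 3
f 13 1 2
f 13 2 3
f 14 25 19
f 14 19 15
f 14 15 21
f 14 21 24
f 14 24 25
f 15 19 23
f 19 25 18
f 25 24 16
f 24 21 20
f 21 15 22
f 17 23 18
f 17 18 16
f 17 16 20
f 17 20 22
f 17 22 23
f 18 23 19
f 16 18 25
f 20 16 24
f 22 20 21
f 23 22 15



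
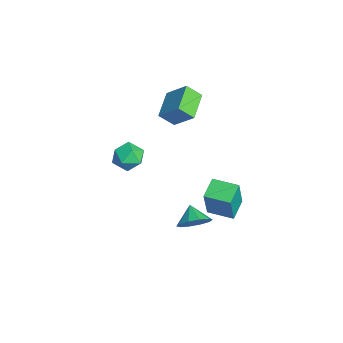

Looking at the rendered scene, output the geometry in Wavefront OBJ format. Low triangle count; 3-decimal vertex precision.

v -1.279 -0.416 0.93
v -0.514 -0.767 0.63
v -1.966 -1.653 0.63
v -1.201 -2.004 0.33
v -1.304 -1.836 1.202
v -0.88 -1.071 1.387
v -1.6 -1.349 -0.127
v -1.176 -0.584 0.058
v -0.713 -1.344 -0.023
v -0.529 -1.645 0.798
v -1.951 -0.775 0.462
v -1.767 -1.076 1.283
v 1.353 1.512 -2.752
v 1.874 1.639 -2.041
v 0.487 1.468 -2.108
v 1.713 2.132 -2.225
v 1.415 2.388 -2.609
v 1.093 2.31 -3.048
v 0.87 1.927 -3.374
v 0.832 1.385 -3.462
v 0.993 0.892 -3.279
v 1.291 0.636 -2.894
v 1.614 0.714 -2.456
v 1.836 1.097 -2.13
v -1.54 1.129 2.375
v -1.667 0.38 3.085
v -2.93 1.827 2.862
v -3.057 1.078 3.573
v -0.783 1.942 3.367
v -0.91 1.193 4.078
v -2.173 2.64 3.855
v -2.3 1.891 4.565
v 1.838 2.016 -1.563
v 2.42 1.696 0.217
v 0.927 2.645 -1.152
v 1.51 2.324 0.628
v 2.59 3.136 -1.608
v 3.173 2.815 0.172
v 1.68 3.764 -1.197
v 2.262 3.444 0.583
f 1 12 6
f 1 6 2
f 1 2 8
f 1 8 11
f 1 11 12
f 2 6 10
f 6 12 5
f 12 11 3
f 11 8 7
f 8 2 9
f 4 10 5
f 4 5 3
f 4 3 7
f 4 7 9
f 4 9 10
f 5 10 6
f 3 5 12
f 7 3 11
f 9 7 8
f 10 9 2
f 14 13 16
f 14 16 15
f 16 13 17
f 16 17 15
f 17 13 18
f 17 18 15
f 18 13 19
f 18 19 15
f 19 13 20
f 19 20 15
f 20 13 21
f 20 21 15
f 21 13 22
f 21 22 15
f 22 13 23
f 22 23 15
f 23 13 24
f 23 24 15
f 24 13 14
f 24 14 15
f 26 28 25
f 29 26 25
f 25 28 27
f 27 29 25
f 26 32 28
f 30 26 29
f 30 32 26
f 28 32 27
f 31 29 27
f 27 32 31
f 31 30 29
f 32 30 31
f 34 36 33
f 37 34 33
f 33 36 35
f 35 37 33
f 34 40 36
f 38 34 37
f 38 40 34
f 36 40 35
f 39 37 35
f 35 40 39
f 39 38 37
f 40 38 39



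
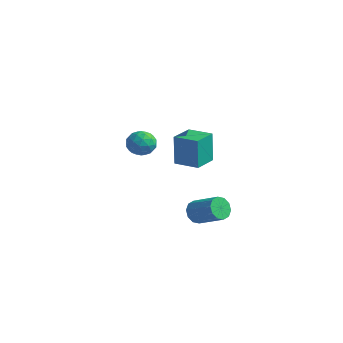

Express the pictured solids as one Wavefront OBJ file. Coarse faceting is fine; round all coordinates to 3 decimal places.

v -3.991 3.681 0.911
v -3.245 4.192 0.633
v -3.615 2.588 -0.093
v -2.869 3.099 -0.371
v -2.882 2.711 0.492
v -3.114 3.387 1.113
v -3.746 3.393 -0.573
v -3.978 4.069 0.048
v -3.093 4.014 -0.284
v -2.559 3.593 0.374
v -4.301 3.187 0.166
v -3.767 2.766 0.824
v -3.651 4.033 0.86
v -3.209 2.747 -0.32
v -3.217 2.52 0.187
v -2.778 2.82 0.024
v -3.574 3.559 1.142
v -3.135 3.86 0.979
v -2.922 2.989 0.896
v -3.725 2.92 -0.439
v -3.286 3.221 -0.602
v -4.082 3.96 0.516
v -3.643 4.26 0.353
v -3.938 3.791 -0.356
v -3.123 4.229 0.158
v -2.902 3.586 -0.432
v -3.418 3.759 -0.551
v -3.554 4.156 -0.186
v -2.809 3.981 0.545
v -2.589 3.339 -0.045
v -2.596 3.111 0.462
v -2.733 3.508 0.827
v -2.72 3.876 0.006
v -4.271 3.441 0.585
v -4.051 2.799 -0.005
v -4.127 3.272 -0.287
v -4.264 3.669 0.078
v -3.958 3.194 0.972
v -3.737 2.551 0.382
v -3.306 2.624 0.726
v -3.442 3.021 1.091
v -4.14 2.904 0.534
v 2.955 1.053 -1.908
v 3.278 1.347 -2.554
v 4.889 1.501 -1.678
v 4.565 1.207 -1.032
v 3.102 1.714 -2.295
v 4.713 1.868 -1.419
v 2.87 1.828 -1.889
v 4.481 1.982 -1.012
v 2.67 1.646 -1.489
v 4.281 1.8 -0.613
v 2.579 1.238 -1.25
v 4.19 1.392 -0.374
v 2.631 0.759 -1.262
v 4.242 0.913 -0.386
v 2.807 0.392 -1.521
v 4.418 0.546 -0.645
v 3.039 0.278 -1.928
v 4.65 0.432 -1.051
v 3.239 0.46 -2.327
v 4.85 0.614 -1.451
v 3.33 0.868 -2.566
v 4.941 1.022 -1.69
v 0.719 1.715 0.793
v 0.59 1.792 2.777
v 0.439 3.227 0.716
v 0.309 3.304 2.7
v 2.211 1.996 0.88
v 2.081 2.073 2.864
v 1.93 3.508 0.803
v 1.801 3.585 2.787
f 1 38 17
f 38 12 41
f 17 41 6
f 38 41 17
f 1 17 13
f 17 6 18
f 13 18 2
f 17 18 13
f 1 13 22
f 13 2 23
f 22 23 8
f 13 23 22
f 1 22 34
f 22 8 37
f 34 37 11
f 22 37 34
f 1 34 38
f 34 11 42
f 38 42 12
f 34 42 38
f 2 18 29
f 18 6 32
f 29 32 10
f 18 32 29
f 6 41 19
f 41 12 40
f 19 40 5
f 41 40 19
f 12 42 39
f 42 11 35
f 39 35 3
f 42 35 39
f 11 37 36
f 37 8 24
f 36 24 7
f 37 24 36
f 8 23 28
f 23 2 25
f 28 25 9
f 23 25 28
f 4 30 16
f 30 10 31
f 16 31 5
f 30 31 16
f 4 16 14
f 16 5 15
f 14 15 3
f 16 15 14
f 4 14 21
f 14 3 20
f 21 20 7
f 14 20 21
f 4 21 26
f 21 7 27
f 26 27 9
f 21 27 26
f 4 26 30
f 26 9 33
f 30 33 10
f 26 33 30
f 5 31 19
f 31 10 32
f 19 32 6
f 31 32 19
f 3 15 39
f 15 5 40
f 39 40 12
f 15 40 39
f 7 20 36
f 20 3 35
f 36 35 11
f 20 35 36
f 9 27 28
f 27 7 24
f 28 24 8
f 27 24 28
f 10 33 29
f 33 9 25
f 29 25 2
f 33 25 29
f 44 43 47
f 44 47 45
f 45 47 48
f 45 48 46
f 47 43 49
f 47 49 48
f 48 49 50
f 48 50 46
f 49 43 51
f 49 51 50
f 50 51 52
f 50 52 46
f 51 43 53
f 51 53 52
f 52 53 54
f 52 54 46
f 53 43 55
f 53 55 54
f 54 55 56
f 54 56 46
f 55 43 57
f 55 57 56
f 56 57 58
f 56 58 46
f 57 43 59
f 57 59 58
f 58 59 60
f 58 60 46
f 59 43 61
f 59 61 60
f 60 61 62
f 60 62 46
f 61 43 63
f 61 63 62
f 62 63 64
f 62 64 46
f 63 43 44
f 63 44 64
f 64 44 45
f 64 45 46
f 66 68 65
f 69 66 65
f 65 68 67
f 67 69 65
f 66 72 68
f 70 66 69
f 70 72 66
f 68 72 67
f 71 69 67
f 67 72 71
f 71 70 69
f 72 70 71



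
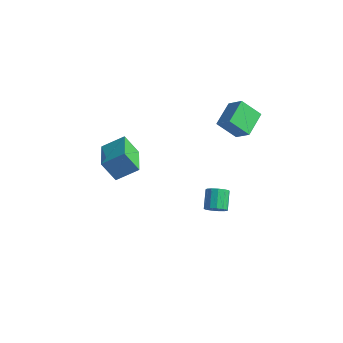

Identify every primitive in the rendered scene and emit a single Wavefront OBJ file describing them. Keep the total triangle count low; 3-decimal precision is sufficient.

v 0.281 1.835 4.251
v -0.135 3.16 4.816
v -0.577 1.844 3.596
v -0.994 3.169 4.161
v 1.014 2.471 3.299
v 0.597 3.796 3.864
v 0.155 2.48 2.644
v -0.261 3.805 3.209
v -2.226 -4.364 3.272
v -1.493 -3.52 3.955
v -3.524 -3.087 3.087
v -2.791 -2.243 3.77
v -1.669 -3.957 2.17
v -0.936 -3.113 2.853
v -2.967 -2.68 1.985
v -2.234 -1.836 2.668
v 0.259 0.98 -2.003
v 0.553 0.713 -1.554
v 0.014 1.413 -0.787
v -0.279 1.68 -1.237
v 0.747 0.972 -1.654
v 0.208 1.672 -0.887
v 0.786 1.233 -1.865
v 0.247 1.933 -1.098
v 0.657 1.414 -2.12
v 0.118 2.114 -1.353
v 0.403 1.457 -2.338
v -0.136 2.157 -1.571
v 0.103 1.349 -2.45
v -0.436 2.049 -1.683
v -0.148 1.123 -2.42
v -0.687 1.823 -1.653
v -0.269 0.852 -2.258
v -0.808 1.553 -1.491
v -0.222 0.622 -2.015
v -0.761 1.322 -1.248
v -0.022 0.505 -1.768
v -0.561 1.206 -1.001
v 0.267 0.539 -1.596
v -0.272 1.239 -0.829
f 2 4 1
f 5 2 1
f 1 4 3
f 3 5 1
f 2 8 4
f 6 2 5
f 6 8 2
f 4 8 3
f 7 5 3
f 3 8 7
f 7 6 5
f 8 6 7
f 10 12 9
f 13 10 9
f 9 12 11
f 11 13 9
f 10 16 12
f 14 10 13
f 14 16 10
f 12 16 11
f 15 13 11
f 11 16 15
f 15 14 13
f 16 14 15
f 18 17 21
f 18 21 19
f 19 21 22
f 19 22 20
f 21 17 23
f 21 23 22
f 22 23 24
f 22 24 20
f 23 17 25
f 23 25 24
f 24 25 26
f 24 26 20
f 25 17 27
f 25 27 26
f 26 27 28
f 26 28 20
f 27 17 29
f 27 29 28
f 28 29 30
f 28 30 20
f 29 17 31
f 29 31 30
f 30 31 32
f 30 32 20
f 31 17 33
f 31 33 32
f 32 33 34
f 32 34 20
f 33 17 35
f 33 35 34
f 34 35 36
f 34 36 20
f 35 17 37
f 35 37 36
f 36 37 38
f 36 38 20
f 37 17 39
f 37 39 38
f 38 39 40
f 38 40 20
f 39 17 18
f 39 18 40
f 40 18 19
f 40 19 20



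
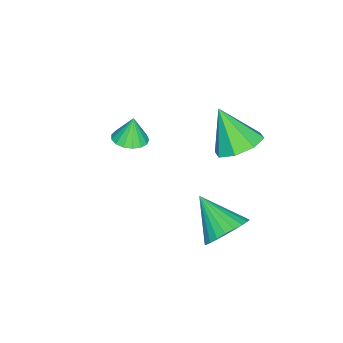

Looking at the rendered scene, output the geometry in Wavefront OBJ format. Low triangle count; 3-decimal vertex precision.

v 2.114 -3.69 -1.695
v 2.601 -4.3 -1.57
v 1.906 -3.61 -0.485
v 2.828 -3.998 -1.551
v 2.891 -3.625 -1.565
v 2.776 -3.267 -1.609
v 2.51 -3.007 -1.672
v 2.153 -2.902 -1.74
v 1.787 -2.978 -1.798
v 1.496 -3.218 -1.833
v 1.347 -3.565 -1.835
v 1.374 -3.941 -1.806
v 1.57 -4.26 -1.751
v 1.891 -4.448 -1.683
v 2.263 -4.462 -1.618
v 4.218 1.551 -3.87
v 5.134 1.022 -4.034
v 3.562 0.049 -2.69
v 5.229 1.247 -3.696
v 5.17 1.518 -3.383
v 4.967 1.794 -3.145
v 4.649 2.033 -3.018
v 4.266 2.198 -3.02
v 3.876 2.266 -3.151
v 3.537 2.224 -3.392
v 3.303 2.08 -3.706
v 3.207 1.855 -4.045
v 3.266 1.584 -4.357
v 3.469 1.308 -4.595
v 3.787 1.069 -4.723
v 4.17 0.904 -4.721
v 4.561 0.836 -4.589
v 4.899 0.878 -4.348
v 2.349 1.241 0.101
v 2.809 2.034 0.691
v 2.031 0.179 1.779
v 1.986 2.139 0.601
v 1.376 1.718 0.219
v 1.335 1.017 -0.232
v 1.888 0.448 -0.488
v 2.711 0.343 -0.399
v 3.322 0.764 -0.017
v 3.362 1.464 0.435
f 2 1 4
f 2 4 3
f 4 1 5
f 4 5 3
f 5 1 6
f 5 6 3
f 6 1 7
f 6 7 3
f 7 1 8
f 7 8 3
f 8 1 9
f 8 9 3
f 9 1 10
f 9 10 3
f 10 1 11
f 10 11 3
f 11 1 12
f 11 12 3
f 12 1 13
f 12 13 3
f 13 1 14
f 13 14 3
f 14 1 15
f 14 15 3
f 15 1 2
f 15 2 3
f 17 16 19
f 17 19 18
f 19 16 20
f 19 20 18
f 20 16 21
f 20 21 18
f 21 16 22
f 21 22 18
f 22 16 23
f 22 23 18
f 23 16 24
f 23 24 18
f 24 16 25
f 24 25 18
f 25 16 26
f 25 26 18
f 26 16 27
f 26 27 18
f 27 16 28
f 27 28 18
f 28 16 29
f 28 29 18
f 29 16 30
f 29 30 18
f 30 16 31
f 30 31 18
f 31 16 32
f 31 32 18
f 32 16 33
f 32 33 18
f 33 16 17
f 33 17 18
f 35 34 37
f 35 37 36
f 37 34 38
f 37 38 36
f 38 34 39
f 38 39 36
f 39 34 40
f 39 40 36
f 40 34 41
f 40 41 36
f 41 34 42
f 41 42 36
f 42 34 43
f 42 43 36
f 43 34 35
f 43 35 36



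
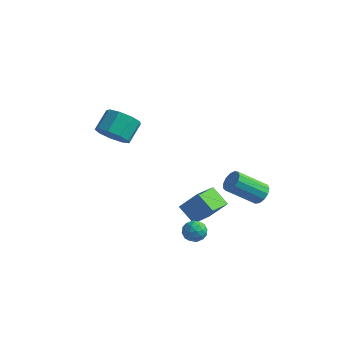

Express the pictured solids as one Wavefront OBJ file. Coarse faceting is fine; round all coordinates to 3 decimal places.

v 2.058 -1.419 -2.129
v 1.059 -1.2 -1.411
v 2.051 0.07 -2.594
v 1.051 0.289 -1.876
v 2.929 -1.069 -1.024
v 1.929 -0.85 -0.306
v 2.921 0.42 -1.489
v 1.922 0.639 -0.771
v 3.877 2.067 -1.412
v 4.397 1.855 -1.066
v 3.222 0.88 0.099
v 2.703 1.093 -0.248
v 4.289 2.174 -0.908
v 3.115 1.199 0.257
v 4.051 2.459 -0.91
v 2.876 1.485 0.255
v 3.757 2.619 -1.072
v 2.582 1.645 0.093
v 3.502 2.605 -1.342
v 2.327 1.631 -0.177
v 3.365 2.42 -1.634
v 2.19 1.445 -0.469
v 3.392 2.122 -1.856
v 2.217 1.148 -0.691
v 3.572 1.807 -1.937
v 2.398 0.833 -0.772
v 3.85 1.575 -1.852
v 2.675 0.601 -0.687
v 4.136 1.499 -1.627
v 2.961 0.525 -0.462
v 4.34 1.603 -1.334
v 3.165 0.629 -0.169
v 2.166 -1.786 -1.737
v 2.536 -1.661 -2.285
v 2.644 -2.759 -1.635
v 3.014 -2.634 -2.183
v 3.125 -2.288 -1.617
v 2.829 -1.687 -1.68
v 2.351 -2.733 -2.24
v 2.055 -2.132 -2.303
v 2.65 -2.247 -2.596
v 3.129 -1.972 -2.211
v 2.051 -2.448 -1.709
v 2.53 -2.173 -1.324
v 2.309 -1.638 -2.02
v 2.871 -2.782 -1.9
v 2.936 -2.578 -1.567
v 3.153 -2.505 -1.889
v 2.482 -1.653 -1.664
v 2.699 -1.58 -1.986
v 3.045 -1.948 -1.594
v 2.481 -2.84 -1.934
v 2.698 -2.767 -2.256
v 2.027 -1.915 -2.031
v 2.244 -1.842 -2.353
v 2.135 -2.472 -2.326
v 2.594 -1.909 -2.525
v 2.875 -2.481 -2.465
v 2.485 -2.539 -2.499
v 2.311 -2.186 -2.536
v 2.875 -1.748 -2.298
v 3.156 -2.32 -2.239
v 3.221 -2.116 -1.906
v 3.047 -1.762 -1.943
v 2.942 -2.092 -2.481
v 2.024 -2.1 -1.681
v 2.305 -2.672 -1.622
v 2.133 -2.658 -1.977
v 1.959 -2.304 -2.014
v 2.305 -1.939 -1.455
v 2.586 -2.511 -1.395
v 2.869 -2.234 -1.384
v 2.695 -1.881 -1.421
v 2.238 -2.328 -1.439
v -3.051 -0.921 2.182
v -2.071 -0.932 2.193
v -2.069 0.131 3.009
v -3.049 0.141 2.998
v -2.291 -0.546 1.691
v -2.288 0.517 2.507
v -2.866 -0.336 1.418
v -2.864 0.727 2.234
v -3.528 -0.399 1.503
v -3.525 0.664 2.319
v -3.967 -0.707 1.906
v -3.964 0.356 2.722
v -3.977 -1.115 2.438
v -3.975 -0.053 3.254
v -3.554 -1.433 2.85
v -3.552 -0.37 3.666
v -2.896 -1.511 2.949
v -2.893 -0.448 3.765
v -2.31 -1.313 2.69
v -2.308 -0.25 3.506
f 2 4 1
f 5 2 1
f 1 4 3
f 3 5 1
f 2 8 4
f 6 2 5
f 6 8 2
f 4 8 3
f 7 5 3
f 3 8 7
f 7 6 5
f 8 6 7
f 10 9 13
f 10 13 11
f 11 13 14
f 11 14 12
f 13 9 15
f 13 15 14
f 14 15 16
f 14 16 12
f 15 9 17
f 15 17 16
f 16 17 18
f 16 18 12
f 17 9 19
f 17 19 18
f 18 19 20
f 18 20 12
f 19 9 21
f 19 21 20
f 20 21 22
f 20 22 12
f 21 9 23
f 21 23 22
f 22 23 24
f 22 24 12
f 23 9 25
f 23 25 24
f 24 25 26
f 24 26 12
f 25 9 27
f 25 27 26
f 26 27 28
f 26 28 12
f 27 9 29
f 27 29 28
f 28 29 30
f 28 30 12
f 29 9 31
f 29 31 30
f 30 31 32
f 30 32 12
f 31 9 10
f 31 10 32
f 32 10 11
f 32 11 12
f 33 70 49
f 70 44 73
f 49 73 38
f 70 73 49
f 33 49 45
f 49 38 50
f 45 50 34
f 49 50 45
f 33 45 54
f 45 34 55
f 54 55 40
f 45 55 54
f 33 54 66
f 54 40 69
f 66 69 43
f 54 69 66
f 33 66 70
f 66 43 74
f 70 74 44
f 66 74 70
f 34 50 61
f 50 38 64
f 61 64 42
f 50 64 61
f 38 73 51
f 73 44 72
f 51 72 37
f 73 72 51
f 44 74 71
f 74 43 67
f 71 67 35
f 74 67 71
f 43 69 68
f 69 40 56
f 68 56 39
f 69 56 68
f 40 55 60
f 55 34 57
f 60 57 41
f 55 57 60
f 36 62 48
f 62 42 63
f 48 63 37
f 62 63 48
f 36 48 46
f 48 37 47
f 46 47 35
f 48 47 46
f 36 46 53
f 46 35 52
f 53 52 39
f 46 52 53
f 36 53 58
f 53 39 59
f 58 59 41
f 53 59 58
f 36 58 62
f 58 41 65
f 62 65 42
f 58 65 62
f 37 63 51
f 63 42 64
f 51 64 38
f 63 64 51
f 35 47 71
f 47 37 72
f 71 72 44
f 47 72 71
f 39 52 68
f 52 35 67
f 68 67 43
f 52 67 68
f 41 59 60
f 59 39 56
f 60 56 40
f 59 56 60
f 42 65 61
f 65 41 57
f 61 57 34
f 65 57 61
f 76 75 79
f 76 79 77
f 77 79 80
f 77 80 78
f 79 75 81
f 79 81 80
f 80 81 82
f 80 82 78
f 81 75 83
f 81 83 82
f 82 83 84
f 82 84 78
f 83 75 85
f 83 85 84
f 84 85 86
f 84 86 78
f 85 75 87
f 85 87 86
f 86 87 88
f 86 88 78
f 87 75 89
f 87 89 88
f 88 89 90
f 88 90 78
f 89 75 91
f 89 91 90
f 90 91 92
f 90 92 78
f 91 75 93
f 91 93 92
f 92 93 94
f 92 94 78
f 93 75 76
f 93 76 94
f 94 76 77
f 94 77 78



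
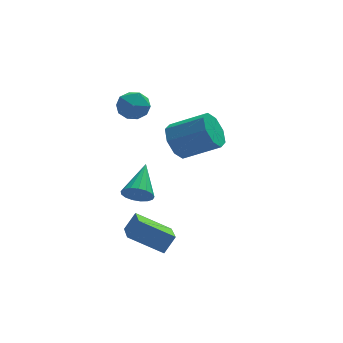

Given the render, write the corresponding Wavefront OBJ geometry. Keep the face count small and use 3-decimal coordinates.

v -2.165 -3.048 -4.292
v -3.688 -2.58 -3.392
v -2.043 -1.298 -4.995
v -3.566 -0.83 -4.095
v -1.614 -2.77 -3.505
v -3.137 -2.302 -2.605
v -1.492 -1.02 -4.208
v -3.015 -0.552 -3.308
v -2.468 2.438 -4.163
v -1.769 2.372 -4.526
v -1.812 4.062 -3.197
v -1.971 2.591 -4.758
v -2.287 2.776 -4.854
v -2.644 2.883 -4.791
v -2.961 2.889 -4.585
v -3.165 2.791 -4.282
v -3.209 2.612 -3.952
v -3.084 2.394 -3.67
v -2.817 2.185 -3.501
v -2.471 2.035 -3.484
v -2.123 1.977 -3.622
v -1.855 2.025 -3.884
v -1.728 2.167 -4.21
v -2.423 3.564 1.1
v -1.81 3.26 1.707
v -3.29 2.4 1.393
v -2.677 2.096 2
v -3.155 2.856 2.175
v -2.619 3.575 1.994
v -2.481 2.085 1.106
v -1.945 2.804 0.925
v -1.845 2.346 1.711
v -2.262 2.822 2.371
v -2.838 2.838 0.729
v -3.255 3.314 1.389
v -0.5 3.411 -1.391
v 0.053 4.11 -1.907
v 1.712 3.509 -0.945
v 1.16 2.809 -0.429
v -0.236 4.394 -1.231
v 1.423 3.792 -0.269
v -0.68 4.101 -0.648
v 0.98 3.5 0.313
v -1.018 3.405 -0.501
v 0.642 2.803 0.461
v -1.052 2.711 -0.875
v 0.607 2.11 0.087
v -0.763 2.428 -1.551
v 0.896 1.826 -0.589
v -0.32 2.72 -2.133
v 1.34 2.119 -1.172
v 0.018 3.417 -2.281
v 1.678 2.815 -1.319
f 2 4 1
f 5 2 1
f 1 4 3
f 3 5 1
f 2 8 4
f 6 2 5
f 6 8 2
f 4 8 3
f 7 5 3
f 3 8 7
f 7 6 5
f 8 6 7
f 10 9 12
f 10 12 11
f 12 9 13
f 12 13 11
f 13 9 14
f 13 14 11
f 14 9 15
f 14 15 11
f 15 9 16
f 15 16 11
f 16 9 17
f 16 17 11
f 17 9 18
f 17 18 11
f 18 9 19
f 18 19 11
f 19 9 20
f 19 20 11
f 20 9 21
f 20 21 11
f 21 9 22
f 21 22 11
f 22 9 23
f 22 23 11
f 23 9 10
f 23 10 11
f 24 35 29
f 24 29 25
f 24 25 31
f 24 31 34
f 24 34 35
f 25 29 33
f 29 35 28
f 35 34 26
f 34 31 30
f 31 25 32
f 27 33 28
f 27 28 26
f 27 26 30
f 27 30 32
f 27 32 33
f 28 33 29
f 26 28 35
f 30 26 34
f 32 30 31
f 33 32 25
f 37 36 40
f 37 40 38
f 38 40 41
f 38 41 39
f 40 36 42
f 40 42 41
f 41 42 43
f 41 43 39
f 42 36 44
f 42 44 43
f 43 44 45
f 43 45 39
f 44 36 46
f 44 46 45
f 45 46 47
f 45 47 39
f 46 36 48
f 46 48 47
f 47 48 49
f 47 49 39
f 48 36 50
f 48 50 49
f 49 50 51
f 49 51 39
f 50 36 52
f 50 52 51
f 51 52 53
f 51 53 39
f 52 36 37
f 52 37 53
f 53 37 38
f 53 38 39



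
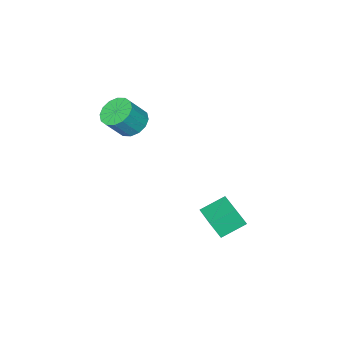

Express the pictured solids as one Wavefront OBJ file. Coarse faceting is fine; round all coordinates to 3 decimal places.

v -0.847 0.967 -3.838
v -0.496 0.489 -2.76
v 0.175 2.669 -3.415
v 0.526 2.191 -2.338
v 0.474 0.349 -4.542
v 0.825 -0.129 -3.465
v 1.496 2.051 -4.12
v 1.847 1.573 -3.042
v 2.137 -3.805 2.418
v 2.842 -3.217 1.996
v 3.808 -3.468 3.26
v 3.103 -4.055 3.682
v 2.55 -2.893 2.284
v 3.515 -3.143 3.548
v 2.147 -2.813 2.608
v 3.113 -3.063 3.871
v 1.742 -2.998 2.881
v 2.707 -3.249 4.144
v 1.442 -3.4 3.03
v 2.408 -3.651 4.293
v 1.329 -3.91 3.015
v 2.295 -4.161 4.278
v 1.432 -4.392 2.84
v 2.398 -4.643 4.104
v 1.725 -4.717 2.552
v 2.69 -4.967 3.816
v 2.127 -4.797 2.229
v 3.093 -5.047 3.492
v 2.533 -4.611 1.956
v 3.498 -4.862 3.219
v 2.832 -4.209 1.807
v 3.798 -4.46 3.07
v 2.945 -3.699 1.822
v 3.911 -3.95 3.085
f 2 4 1
f 5 2 1
f 1 4 3
f 3 5 1
f 2 8 4
f 6 2 5
f 6 8 2
f 4 8 3
f 7 5 3
f 3 8 7
f 7 6 5
f 8 6 7
f 10 9 13
f 10 13 11
f 11 13 14
f 11 14 12
f 13 9 15
f 13 15 14
f 14 15 16
f 14 16 12
f 15 9 17
f 15 17 16
f 16 17 18
f 16 18 12
f 17 9 19
f 17 19 18
f 18 19 20
f 18 20 12
f 19 9 21
f 19 21 20
f 20 21 22
f 20 22 12
f 21 9 23
f 21 23 22
f 22 23 24
f 22 24 12
f 23 9 25
f 23 25 24
f 24 25 26
f 24 26 12
f 25 9 27
f 25 27 26
f 26 27 28
f 26 28 12
f 27 9 29
f 27 29 28
f 28 29 30
f 28 30 12
f 29 9 31
f 29 31 30
f 30 31 32
f 30 32 12
f 31 9 33
f 31 33 32
f 32 33 34
f 32 34 12
f 33 9 10
f 33 10 34
f 34 10 11
f 34 11 12



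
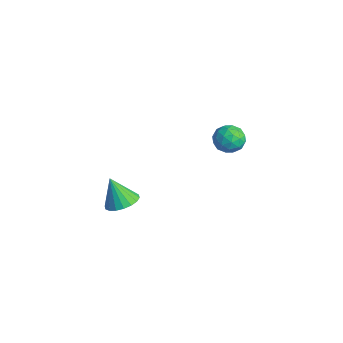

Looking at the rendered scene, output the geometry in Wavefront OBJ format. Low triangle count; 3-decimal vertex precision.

v -1.221 -3.704 1.207
v -0.617 -4.294 1.309
v -1.779 -4.036 2.593
v -0.455 -3.982 1.449
v -0.444 -3.615 1.542
v -0.587 -3.266 1.568
v -0.856 -3.004 1.523
v -1.197 -2.88 1.415
v -1.542 -2.919 1.266
v -1.824 -3.114 1.106
v -1.987 -3.426 0.965
v -1.997 -3.792 0.873
v -1.854 -4.141 0.847
v -1.586 -4.404 0.892
v -1.245 -4.528 1
v -0.899 -4.488 1.149
v -3.043 2.743 2.62
v -2.361 2.99 3.045
v -2.319 1.75 2.035
v -1.637 1.997 2.46
v -2.281 1.643 2.869
v -2.728 2.257 3.23
v -1.952 2.483 1.85
v -2.399 3.097 2.211
v -1.686 2.83 2.569
v -1.889 2.311 3.198
v -2.791 2.429 1.882
v -2.994 1.91 2.511
v -2.766 2.954 2.884
v -1.914 1.786 2.196
v -2.293 1.578 2.437
v -1.892 1.724 2.686
v -2.982 2.523 2.993
v -2.58 2.668 3.242
v -2.533 1.876 3.139
v -2.1 2.072 1.838
v -1.698 2.217 2.087
v -2.788 3.016 2.394
v -2.387 3.162 2.643
v -2.147 2.864 1.941
v -1.968 3.005 2.853
v -1.542 2.421 2.51
v -1.727 2.707 2.151
v -1.99 3.068 2.363
v -2.087 2.7 3.224
v -1.662 2.116 2.88
v -2.04 1.908 3.12
v -2.303 2.269 3.333
v -1.691 2.606 2.944
v -3.018 2.624 2.2
v -2.593 2.04 1.856
v -2.377 2.471 1.747
v -2.64 2.832 1.96
v -3.138 2.319 2.57
v -2.712 1.735 2.227
v -2.69 1.672 2.717
v -2.953 2.033 2.929
v -2.989 2.134 2.136
f 2 1 4
f 2 4 3
f 4 1 5
f 4 5 3
f 5 1 6
f 5 6 3
f 6 1 7
f 6 7 3
f 7 1 8
f 7 8 3
f 8 1 9
f 8 9 3
f 9 1 10
f 9 10 3
f 10 1 11
f 10 11 3
f 11 1 12
f 11 12 3
f 12 1 13
f 12 13 3
f 13 1 14
f 13 14 3
f 14 1 15
f 14 15 3
f 15 1 16
f 15 16 3
f 16 1 2
f 16 2 3
f 17 54 33
f 54 28 57
f 33 57 22
f 54 57 33
f 17 33 29
f 33 22 34
f 29 34 18
f 33 34 29
f 17 29 38
f 29 18 39
f 38 39 24
f 29 39 38
f 17 38 50
f 38 24 53
f 50 53 27
f 38 53 50
f 17 50 54
f 50 27 58
f 54 58 28
f 50 58 54
f 18 34 45
f 34 22 48
f 45 48 26
f 34 48 45
f 22 57 35
f 57 28 56
f 35 56 21
f 57 56 35
f 28 58 55
f 58 27 51
f 55 51 19
f 58 51 55
f 27 53 52
f 53 24 40
f 52 40 23
f 53 40 52
f 24 39 44
f 39 18 41
f 44 41 25
f 39 41 44
f 20 46 32
f 46 26 47
f 32 47 21
f 46 47 32
f 20 32 30
f 32 21 31
f 30 31 19
f 32 31 30
f 20 30 37
f 30 19 36
f 37 36 23
f 30 36 37
f 20 37 42
f 37 23 43
f 42 43 25
f 37 43 42
f 20 42 46
f 42 25 49
f 46 49 26
f 42 49 46
f 21 47 35
f 47 26 48
f 35 48 22
f 47 48 35
f 19 31 55
f 31 21 56
f 55 56 28
f 31 56 55
f 23 36 52
f 36 19 51
f 52 51 27
f 36 51 52
f 25 43 44
f 43 23 40
f 44 40 24
f 43 40 44
f 26 49 45
f 49 25 41
f 45 41 18
f 49 41 45



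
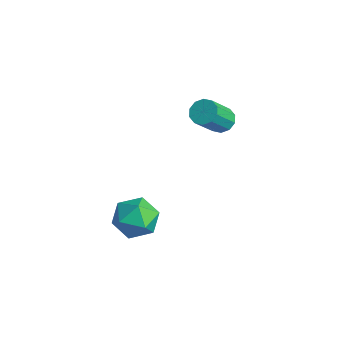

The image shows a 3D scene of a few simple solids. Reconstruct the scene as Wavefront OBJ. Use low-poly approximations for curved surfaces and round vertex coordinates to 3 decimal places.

v 1.383 0.037 -0.892
v 1.841 0.518 -0.09
v 2.839 -0.718 -1.27
v 3.297 -0.237 -0.468
v 2.587 -0.978 -0.294
v 1.686 -0.511 -0.06
v 2.994 0.311 -1.3
v 2.093 0.778 -1.066
v 2.836 0.687 -0.342
v 2.585 -0.109 0.279
v 2.095 -0.091 -1.639
v 1.844 -0.887 -1.018
v 2.022 4.041 3.242
v 2.619 4.037 3.073
v 2.955 2.974 4.29
v 2.358 2.979 4.458
v 2.57 4.317 3.331
v 2.906 3.254 4.548
v 2.313 4.491 3.554
v 2.648 3.428 4.771
v 1.944 4.494 3.658
v 2.28 3.431 4.875
v 1.605 4.324 3.603
v 1.941 3.261 4.82
v 1.425 4.046 3.41
v 1.761 2.983 4.627
v 1.474 3.766 3.152
v 1.81 2.703 4.369
v 1.732 3.592 2.929
v 2.067 2.529 4.146
v 2.1 3.589 2.825
v 2.436 2.526 4.042
v 2.439 3.759 2.88
v 2.775 2.696 4.097
f 1 12 6
f 1 6 2
f 1 2 8
f 1 8 11
f 1 11 12
f 2 6 10
f 6 12 5
f 12 11 3
f 11 8 7
f 8 2 9
f 4 10 5
f 4 5 3
f 4 3 7
f 4 7 9
f 4 9 10
f 5 10 6
f 3 5 12
f 7 3 11
f 9 7 8
f 10 9 2
f 14 13 17
f 14 17 15
f 15 17 18
f 15 18 16
f 17 13 19
f 17 19 18
f 18 19 20
f 18 20 16
f 19 13 21
f 19 21 20
f 20 21 22
f 20 22 16
f 21 13 23
f 21 23 22
f 22 23 24
f 22 24 16
f 23 13 25
f 23 25 24
f 24 25 26
f 24 26 16
f 25 13 27
f 25 27 26
f 26 27 28
f 26 28 16
f 27 13 29
f 27 29 28
f 28 29 30
f 28 30 16
f 29 13 31
f 29 31 30
f 30 31 32
f 30 32 16
f 31 13 33
f 31 33 32
f 32 33 34
f 32 34 16
f 33 13 14
f 33 14 34
f 34 14 15
f 34 15 16



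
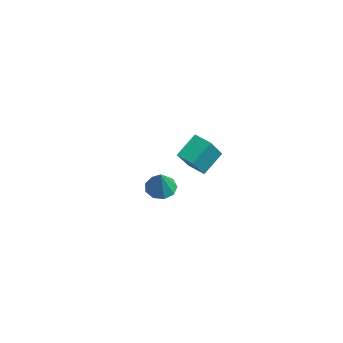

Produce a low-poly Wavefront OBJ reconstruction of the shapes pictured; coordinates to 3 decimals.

v 1.584 -2.447 1.352
v 1.314 -1.384 2.173
v 2.406 -2.117 1.195
v 2.137 -1.054 2.015
v 2.263 -3.426 2.845
v 1.994 -2.363 3.665
v 3.086 -3.096 2.687
v 2.816 -2.033 3.508
v -3.165 -1.293 -3.701
v -2.478 -1.481 -4.042
v -2.535 -1.647 -2.239
v -2.482 -0.956 -3.913
v -2.806 -0.589 -3.684
v -3.298 -0.551 -3.463
v -3.727 -0.86 -3.353
v -3.893 -1.372 -3.406
v -3.718 -1.847 -3.596
v -3.284 -2.062 -3.836
v -2.794 -1.918 -4.012
f 2 4 1
f 5 2 1
f 1 4 3
f 3 5 1
f 2 8 4
f 6 2 5
f 6 8 2
f 4 8 3
f 7 5 3
f 3 8 7
f 7 6 5
f 8 6 7
f 10 9 12
f 10 12 11
f 12 9 13
f 12 13 11
f 13 9 14
f 13 14 11
f 14 9 15
f 14 15 11
f 15 9 16
f 15 16 11
f 16 9 17
f 16 17 11
f 17 9 18
f 17 18 11
f 18 9 19
f 18 19 11
f 19 9 10
f 19 10 11



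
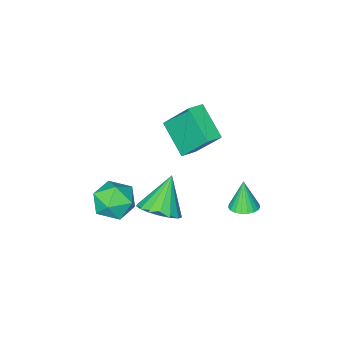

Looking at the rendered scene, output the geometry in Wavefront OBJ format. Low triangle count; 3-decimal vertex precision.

v 2.015 3.191 -0.512
v 2.84 2.987 0.015
v 0.965 2.729 0.952
v 2.759 3.451 0.103
v 2.508 3.855 0.05
v 2.143 4.107 -0.131
v 1.75 4.149 -0.4
v 1.417 3.972 -0.694
v 1.221 3.616 -0.947
v 1.206 3.162 -1.1
v 1.378 2.716 -1.119
v 1.695 2.378 -0.998
v 2.085 2.227 -0.766
v 2.459 2.296 -0.476
v 2.732 2.571 -0.194
v -2.271 3.642 -2.6
v -1.615 3.812 -2.472
v -2.469 3.318 -1.16
v -1.749 4.062 -2.434
v -1.974 4.24 -2.425
v -2.251 4.314 -2.447
v -2.531 4.272 -2.494
v -2.765 4.121 -2.561
v -2.915 3.888 -2.634
v -2.953 3.611 -2.701
v -2.873 3.34 -2.751
v -2.689 3.121 -2.775
v -2.433 2.993 -2.769
v -2.149 2.976 -2.733
v -1.886 3.074 -2.675
v -1.689 3.271 -2.604
v -1.593 3.532 -2.532
v -0.722 0.951 2.494
v -1.16 2.102 4.096
v -0.537 2.444 1.471
v -0.974 3.596 3.072
v 0.074 0.984 2.688
v -0.363 2.136 4.289
v 0.26 2.478 1.664
v -0.178 3.629 3.266
v 2.026 1.525 -1.565
v 3.041 1.837 -1.577
v 2.439 0.223 -0.523
v 3.454 0.535 -0.535
v 2.721 1.128 -0.045
v 2.466 1.933 -0.689
v 3.014 0.127 -1.411
v 2.759 0.932 -2.055
v 3.651 0.974 -1.481
v 3.471 1.592 -0.637
v 2.009 0.468 -1.463
v 1.829 1.086 -0.619
f 2 1 4
f 2 4 3
f 4 1 5
f 4 5 3
f 5 1 6
f 5 6 3
f 6 1 7
f 6 7 3
f 7 1 8
f 7 8 3
f 8 1 9
f 8 9 3
f 9 1 10
f 9 10 3
f 10 1 11
f 10 11 3
f 11 1 12
f 11 12 3
f 12 1 13
f 12 13 3
f 13 1 14
f 13 14 3
f 14 1 15
f 14 15 3
f 15 1 2
f 15 2 3
f 17 16 19
f 17 19 18
f 19 16 20
f 19 20 18
f 20 16 21
f 20 21 18
f 21 16 22
f 21 22 18
f 22 16 23
f 22 23 18
f 23 16 24
f 23 24 18
f 24 16 25
f 24 25 18
f 25 16 26
f 25 26 18
f 26 16 27
f 26 27 18
f 27 16 28
f 27 28 18
f 28 16 29
f 28 29 18
f 29 16 30
f 29 30 18
f 30 16 31
f 30 31 18
f 31 16 32
f 31 32 18
f 32 16 17
f 32 17 18
f 34 36 33
f 37 34 33
f 33 36 35
f 35 37 33
f 34 40 36
f 38 34 37
f 38 40 34
f 36 40 35
f 39 37 35
f 35 40 39
f 39 38 37
f 40 38 39
f 41 52 46
f 41 46 42
f 41 42 48
f 41 48 51
f 41 51 52
f 42 46 50
f 46 52 45
f 52 51 43
f 51 48 47
f 48 42 49
f 44 50 45
f 44 45 43
f 44 43 47
f 44 47 49
f 44 49 50
f 45 50 46
f 43 45 52
f 47 43 51
f 49 47 48
f 50 49 42

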